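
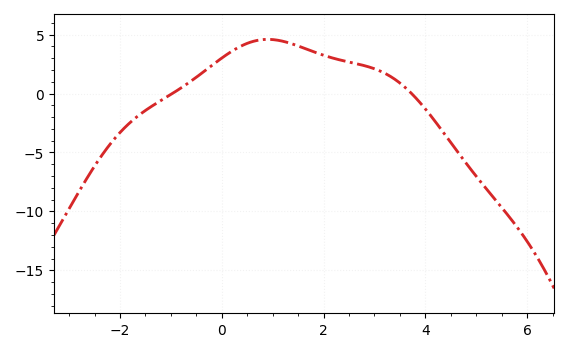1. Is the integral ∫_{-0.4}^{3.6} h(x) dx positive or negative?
positive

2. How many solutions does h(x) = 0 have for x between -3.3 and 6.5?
2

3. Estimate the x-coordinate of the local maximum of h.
0.904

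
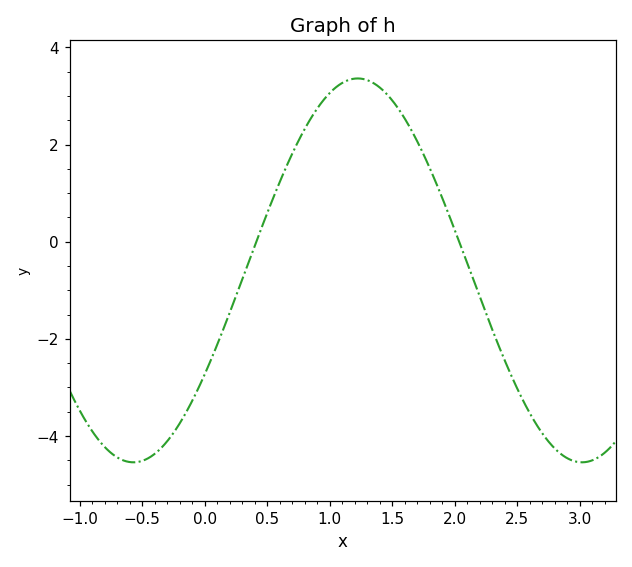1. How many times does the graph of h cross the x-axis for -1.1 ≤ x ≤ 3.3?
2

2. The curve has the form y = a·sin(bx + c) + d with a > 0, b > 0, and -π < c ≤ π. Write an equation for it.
y = 3.95sin(1.8x - 0.57) - 0.59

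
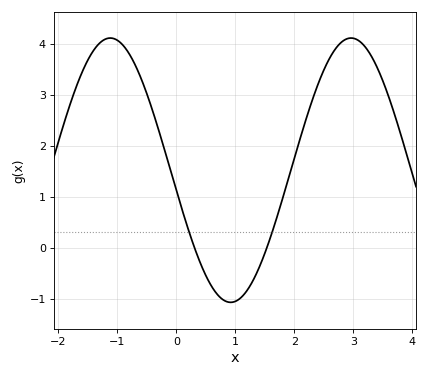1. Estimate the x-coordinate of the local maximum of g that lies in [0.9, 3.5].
3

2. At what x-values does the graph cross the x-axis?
0.3, 1.5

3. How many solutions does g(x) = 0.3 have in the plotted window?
2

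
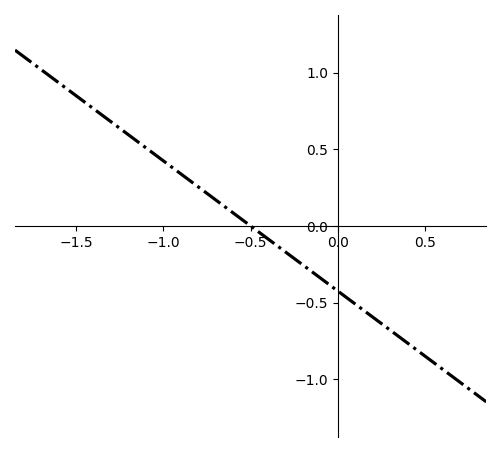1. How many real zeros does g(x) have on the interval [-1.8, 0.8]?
1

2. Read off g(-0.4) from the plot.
-0.1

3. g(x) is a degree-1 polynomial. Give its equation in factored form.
y = -0.85(x + 0.5)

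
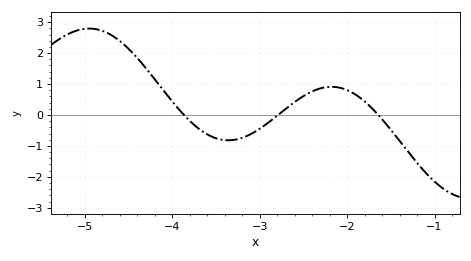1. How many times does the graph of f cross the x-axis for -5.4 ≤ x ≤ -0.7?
3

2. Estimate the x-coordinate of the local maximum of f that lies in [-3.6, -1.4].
-2.18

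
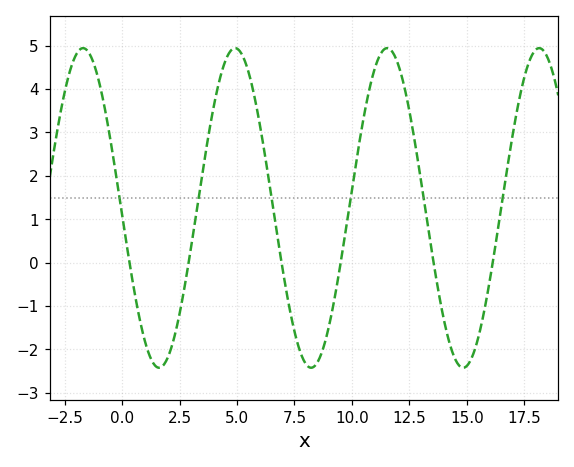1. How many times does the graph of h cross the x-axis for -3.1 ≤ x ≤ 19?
6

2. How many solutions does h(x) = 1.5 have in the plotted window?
6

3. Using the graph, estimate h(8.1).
-2.39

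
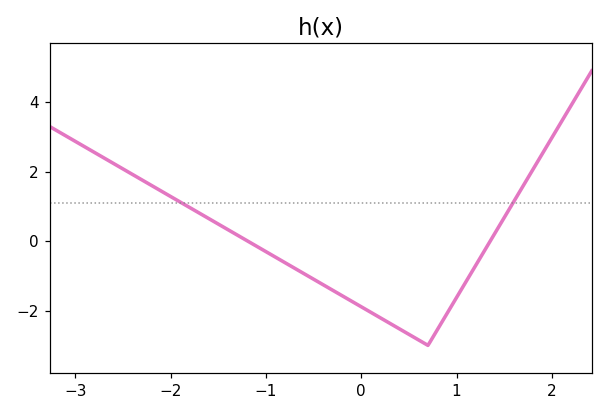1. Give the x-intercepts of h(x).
-1.2, 1.4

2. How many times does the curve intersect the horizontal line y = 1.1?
2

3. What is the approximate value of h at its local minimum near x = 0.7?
-3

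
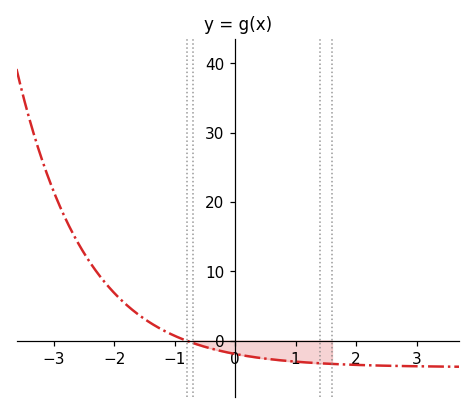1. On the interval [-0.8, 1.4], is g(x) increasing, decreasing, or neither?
decreasing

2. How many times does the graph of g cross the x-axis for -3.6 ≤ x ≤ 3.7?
1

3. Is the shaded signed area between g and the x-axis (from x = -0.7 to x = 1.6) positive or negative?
negative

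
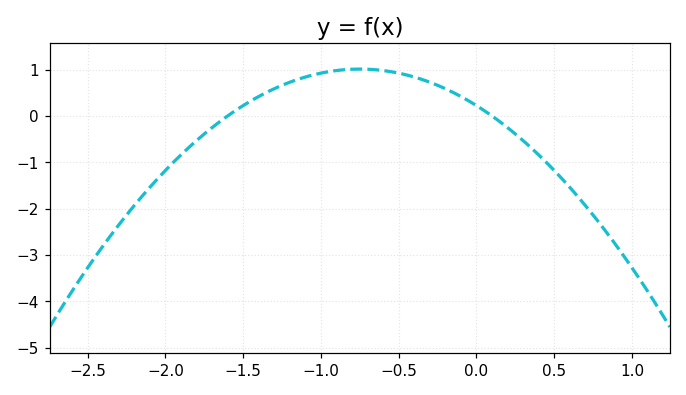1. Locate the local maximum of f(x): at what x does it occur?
-0.7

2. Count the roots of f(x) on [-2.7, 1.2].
2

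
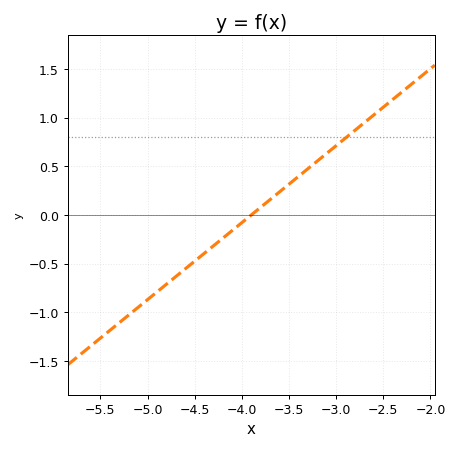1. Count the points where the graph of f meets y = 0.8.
1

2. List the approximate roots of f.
-3.9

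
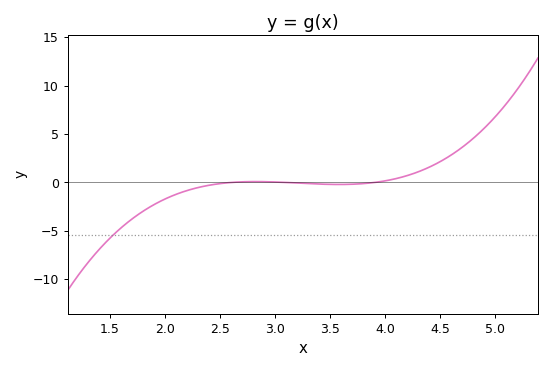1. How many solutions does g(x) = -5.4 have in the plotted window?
1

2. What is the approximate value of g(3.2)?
-0.057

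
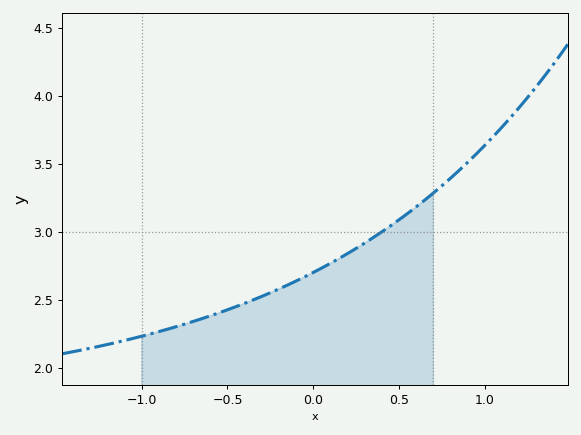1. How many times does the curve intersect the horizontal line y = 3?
1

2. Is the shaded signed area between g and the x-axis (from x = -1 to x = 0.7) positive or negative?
positive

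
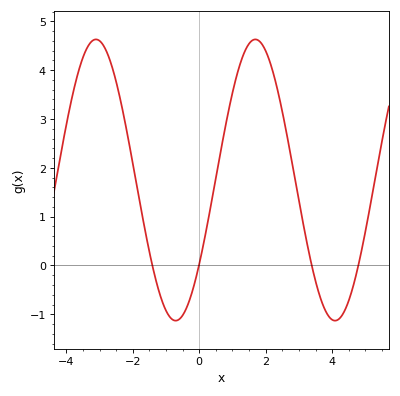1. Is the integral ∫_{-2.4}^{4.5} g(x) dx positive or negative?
positive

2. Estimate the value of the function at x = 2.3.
3.8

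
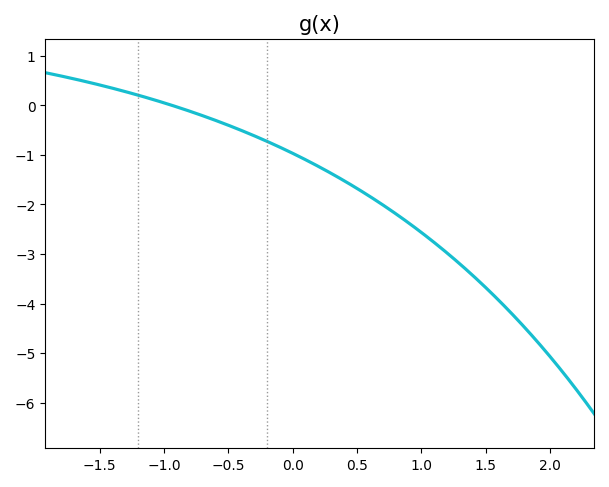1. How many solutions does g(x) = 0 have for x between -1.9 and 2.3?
1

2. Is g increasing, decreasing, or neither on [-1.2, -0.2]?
decreasing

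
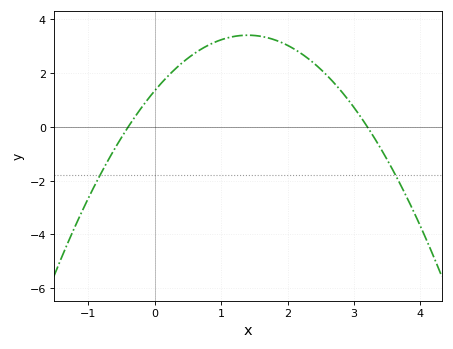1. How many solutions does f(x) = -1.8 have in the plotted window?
2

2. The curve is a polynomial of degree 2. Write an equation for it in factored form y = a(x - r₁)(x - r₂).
y = -1.05(x + 0.4)(x - 3.2)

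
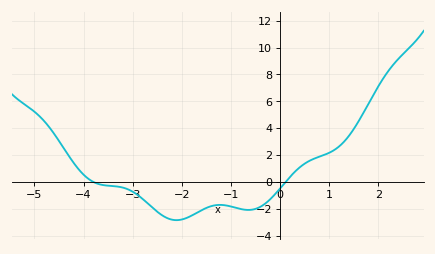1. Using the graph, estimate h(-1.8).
-2.4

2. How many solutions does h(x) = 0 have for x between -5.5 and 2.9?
2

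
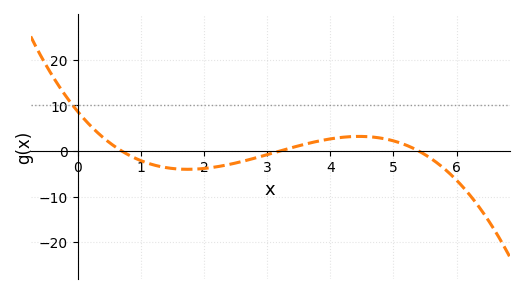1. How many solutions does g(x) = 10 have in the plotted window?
1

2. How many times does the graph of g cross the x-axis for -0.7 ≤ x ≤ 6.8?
3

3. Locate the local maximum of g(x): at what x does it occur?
4.4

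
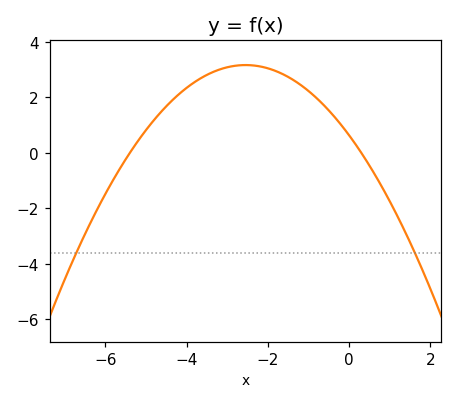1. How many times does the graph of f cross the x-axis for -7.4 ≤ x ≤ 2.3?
2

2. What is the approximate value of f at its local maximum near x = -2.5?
3.17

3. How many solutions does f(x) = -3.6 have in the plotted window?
2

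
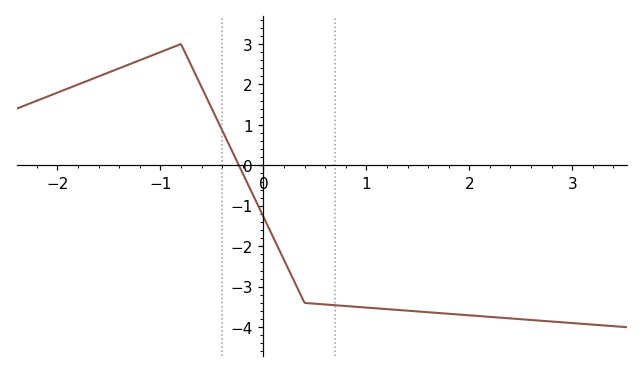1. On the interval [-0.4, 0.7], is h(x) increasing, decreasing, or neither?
decreasing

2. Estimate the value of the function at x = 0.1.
-1.8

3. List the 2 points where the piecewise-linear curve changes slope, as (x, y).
(-0.8, 3); (0.4, -3.4)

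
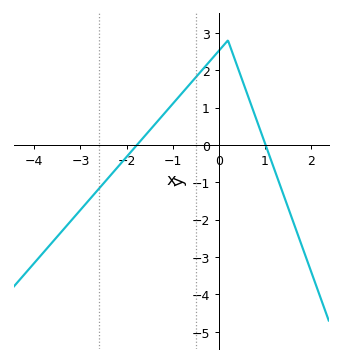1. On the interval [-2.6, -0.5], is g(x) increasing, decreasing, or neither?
increasing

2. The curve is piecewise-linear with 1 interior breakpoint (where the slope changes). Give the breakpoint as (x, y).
(0.2, 2.8)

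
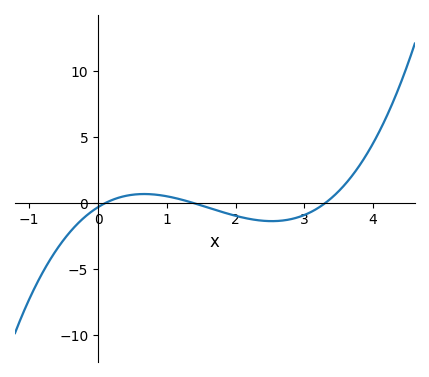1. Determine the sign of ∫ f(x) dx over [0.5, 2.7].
negative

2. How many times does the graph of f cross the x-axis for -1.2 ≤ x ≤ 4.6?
3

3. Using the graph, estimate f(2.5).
-1.35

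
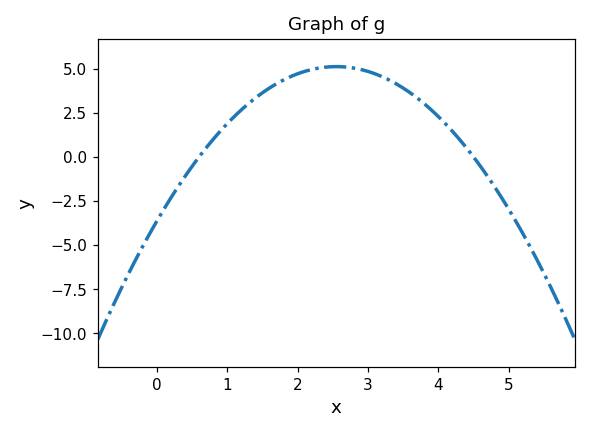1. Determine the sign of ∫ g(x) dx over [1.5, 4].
positive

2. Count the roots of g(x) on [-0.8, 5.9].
2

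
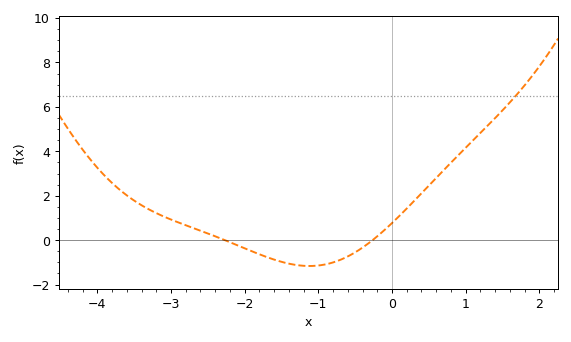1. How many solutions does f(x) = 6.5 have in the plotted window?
1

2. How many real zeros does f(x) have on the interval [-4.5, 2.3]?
2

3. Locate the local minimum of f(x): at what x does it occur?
-1.1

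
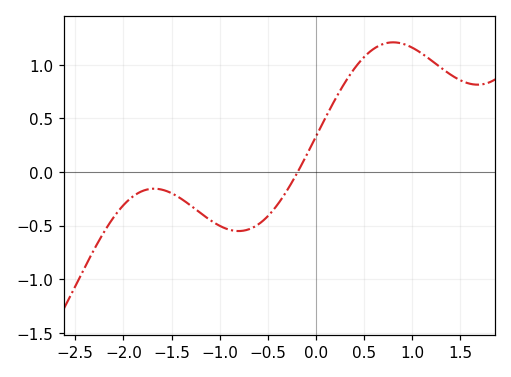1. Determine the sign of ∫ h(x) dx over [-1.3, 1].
positive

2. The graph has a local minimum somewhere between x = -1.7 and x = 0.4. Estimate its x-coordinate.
-0.8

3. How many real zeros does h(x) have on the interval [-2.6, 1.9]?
1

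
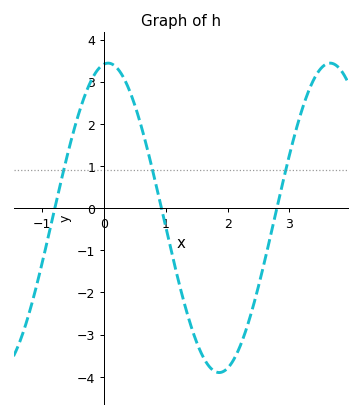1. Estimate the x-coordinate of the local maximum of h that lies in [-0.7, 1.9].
0.067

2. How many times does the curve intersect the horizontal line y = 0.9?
3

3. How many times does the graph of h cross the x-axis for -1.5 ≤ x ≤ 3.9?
3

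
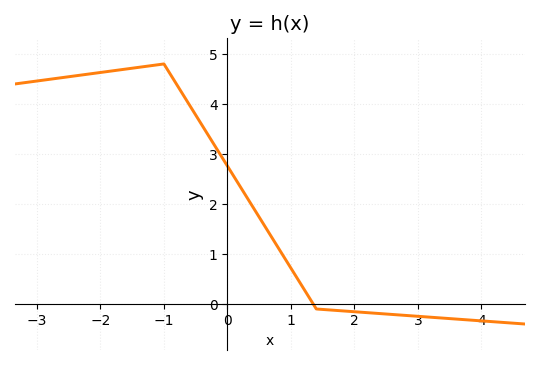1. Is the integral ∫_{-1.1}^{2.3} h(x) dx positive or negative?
positive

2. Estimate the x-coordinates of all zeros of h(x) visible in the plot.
1.35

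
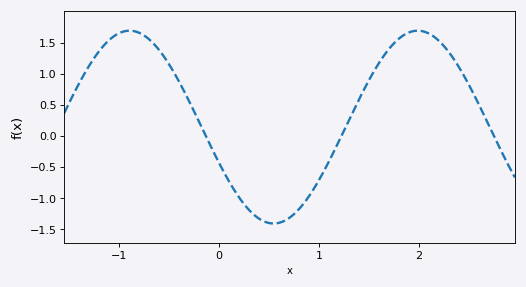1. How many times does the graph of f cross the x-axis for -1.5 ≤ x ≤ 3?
3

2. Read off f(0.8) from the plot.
-1.18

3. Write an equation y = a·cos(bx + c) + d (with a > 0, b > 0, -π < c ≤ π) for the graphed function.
y = 1.55cos(2.18x + 1.95) + 0.14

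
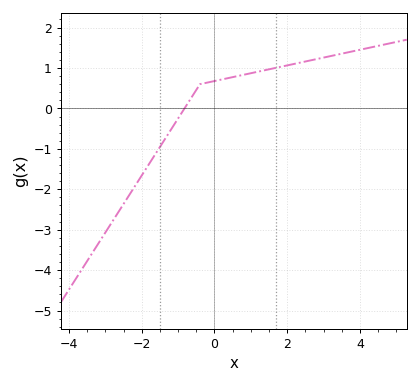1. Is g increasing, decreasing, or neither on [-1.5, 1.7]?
increasing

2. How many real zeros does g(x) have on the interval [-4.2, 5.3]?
1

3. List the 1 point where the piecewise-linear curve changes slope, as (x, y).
(-0.4, 0.6)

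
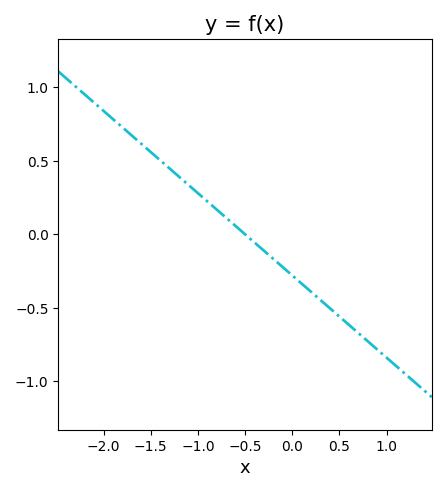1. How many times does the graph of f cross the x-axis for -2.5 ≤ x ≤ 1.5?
1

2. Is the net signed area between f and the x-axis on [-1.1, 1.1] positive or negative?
negative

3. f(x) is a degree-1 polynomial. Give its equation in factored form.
y = -0.56(x + 0.5)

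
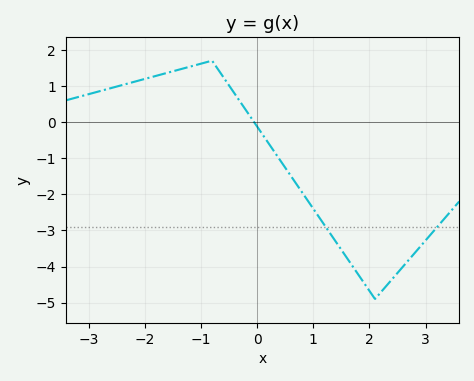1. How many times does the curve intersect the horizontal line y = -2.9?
2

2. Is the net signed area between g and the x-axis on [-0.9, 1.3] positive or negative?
negative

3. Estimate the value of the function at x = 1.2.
-2.85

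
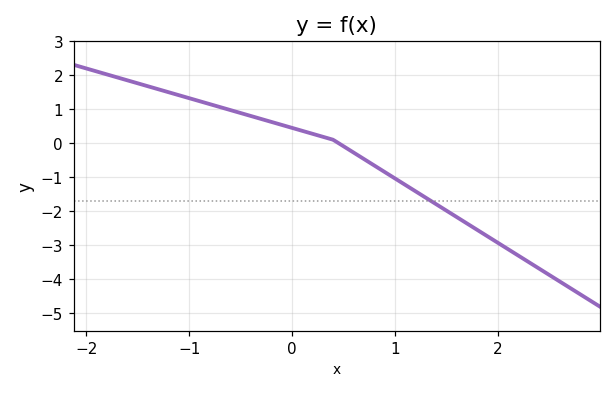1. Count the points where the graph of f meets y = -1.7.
1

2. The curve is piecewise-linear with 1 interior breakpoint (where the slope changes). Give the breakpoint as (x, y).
(0.4, 0.1)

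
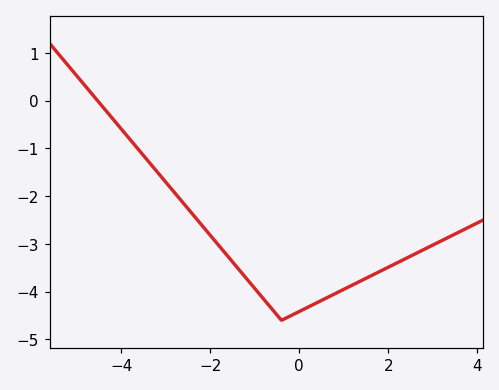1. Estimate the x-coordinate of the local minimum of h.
-0.4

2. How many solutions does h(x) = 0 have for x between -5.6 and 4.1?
1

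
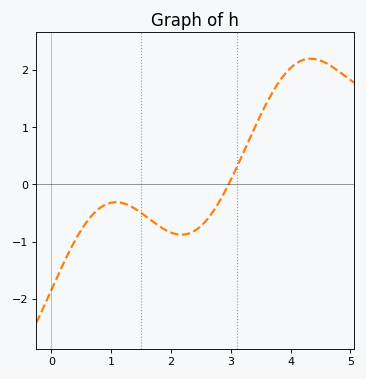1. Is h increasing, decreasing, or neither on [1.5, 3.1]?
neither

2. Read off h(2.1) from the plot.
-0.9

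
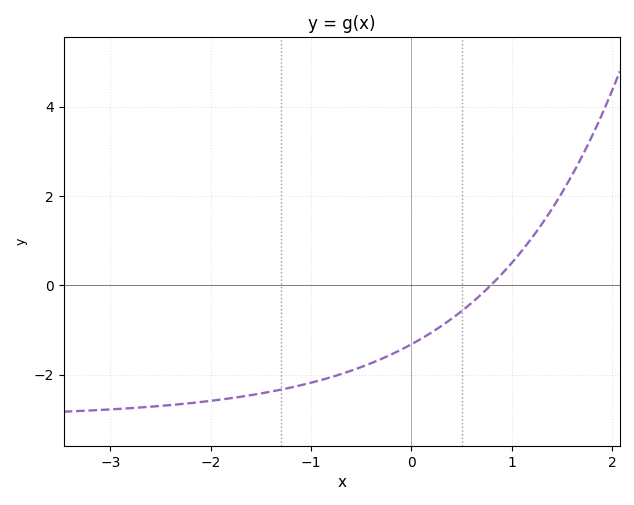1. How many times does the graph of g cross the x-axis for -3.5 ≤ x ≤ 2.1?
1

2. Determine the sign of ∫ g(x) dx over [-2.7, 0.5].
negative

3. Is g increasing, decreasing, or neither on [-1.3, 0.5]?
increasing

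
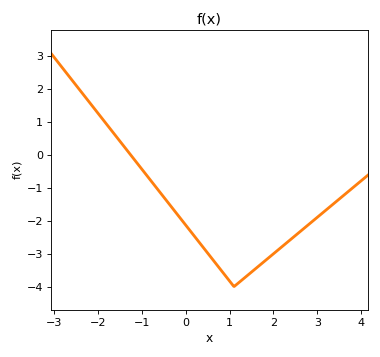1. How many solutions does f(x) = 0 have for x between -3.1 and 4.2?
1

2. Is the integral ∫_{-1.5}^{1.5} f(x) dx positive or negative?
negative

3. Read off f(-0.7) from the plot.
-0.9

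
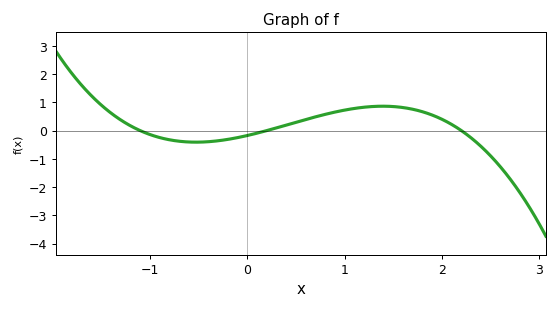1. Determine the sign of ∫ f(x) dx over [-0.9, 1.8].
positive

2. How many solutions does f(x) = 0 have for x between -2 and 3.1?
3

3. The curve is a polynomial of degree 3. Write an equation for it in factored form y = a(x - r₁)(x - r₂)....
y = -0.36(x + 1.1)(x - 0.2)(x - 2.2)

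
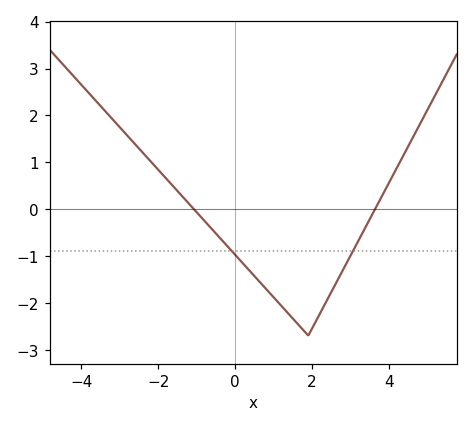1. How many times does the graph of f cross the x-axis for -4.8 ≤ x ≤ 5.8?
2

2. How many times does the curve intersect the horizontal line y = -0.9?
2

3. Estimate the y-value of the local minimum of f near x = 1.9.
-2.7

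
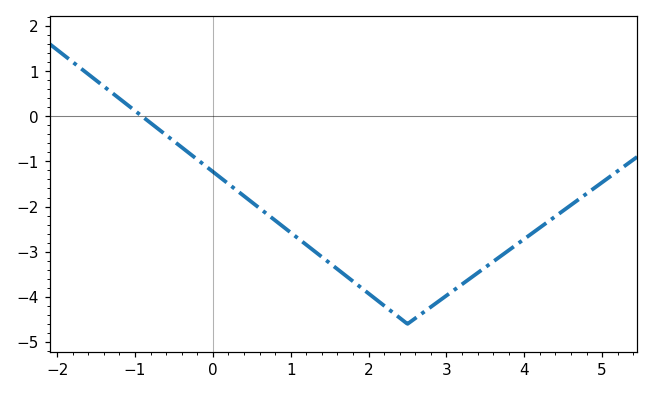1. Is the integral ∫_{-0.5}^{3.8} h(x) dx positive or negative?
negative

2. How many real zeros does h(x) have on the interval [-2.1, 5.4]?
1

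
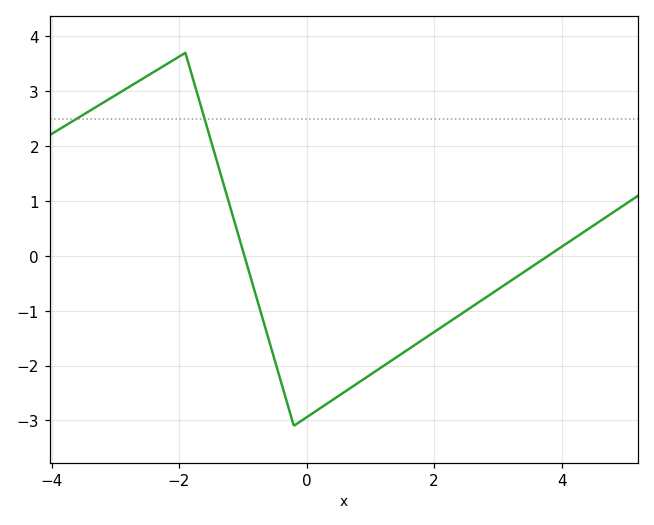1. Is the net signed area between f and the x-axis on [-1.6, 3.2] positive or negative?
negative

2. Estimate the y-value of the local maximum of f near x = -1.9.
3.7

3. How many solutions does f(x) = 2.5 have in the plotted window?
2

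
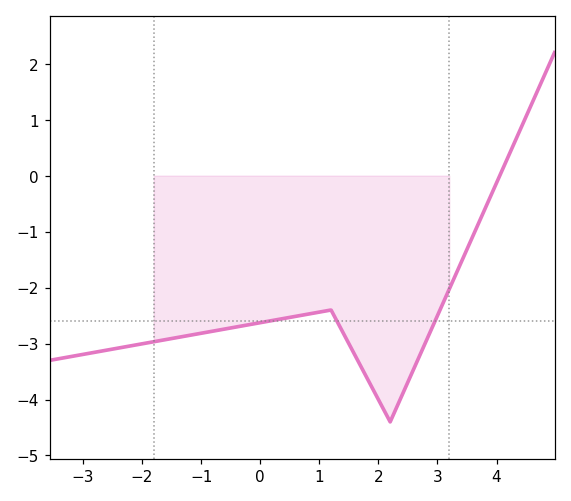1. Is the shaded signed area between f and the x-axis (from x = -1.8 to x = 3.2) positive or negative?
negative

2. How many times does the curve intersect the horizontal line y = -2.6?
3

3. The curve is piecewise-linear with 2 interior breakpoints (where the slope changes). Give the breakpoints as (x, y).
(1.2, -2.4); (2.2, -4.4)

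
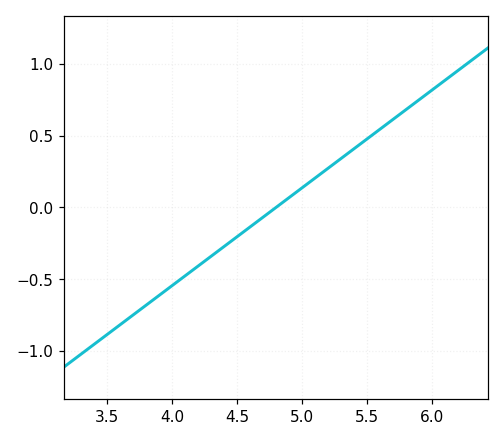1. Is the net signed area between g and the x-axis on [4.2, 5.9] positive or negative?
positive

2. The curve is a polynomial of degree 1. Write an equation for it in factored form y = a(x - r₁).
y = 0.68(x - 4.8)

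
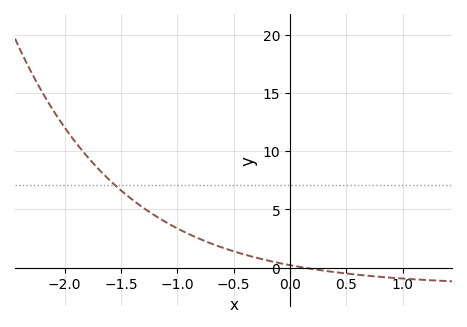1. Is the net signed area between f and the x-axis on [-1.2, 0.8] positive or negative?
positive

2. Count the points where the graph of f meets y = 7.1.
1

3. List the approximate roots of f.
0.1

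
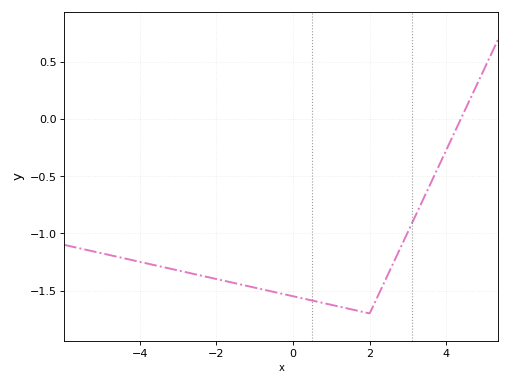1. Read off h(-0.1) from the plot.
-1.55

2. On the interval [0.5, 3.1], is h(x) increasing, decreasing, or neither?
neither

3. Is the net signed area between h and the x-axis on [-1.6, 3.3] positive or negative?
negative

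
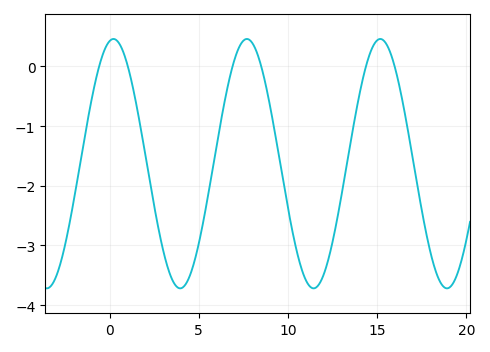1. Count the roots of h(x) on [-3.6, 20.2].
6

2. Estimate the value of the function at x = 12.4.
-3.07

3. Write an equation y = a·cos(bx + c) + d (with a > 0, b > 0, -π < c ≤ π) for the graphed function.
y = 2.09cos(0.84x - 0.182) - 1.63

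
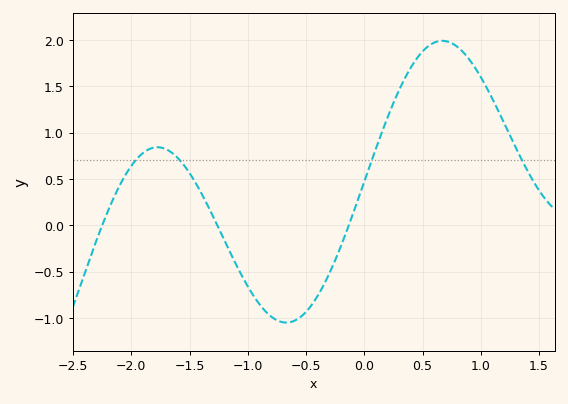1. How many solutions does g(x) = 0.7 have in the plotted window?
4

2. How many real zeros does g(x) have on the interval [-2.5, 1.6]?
3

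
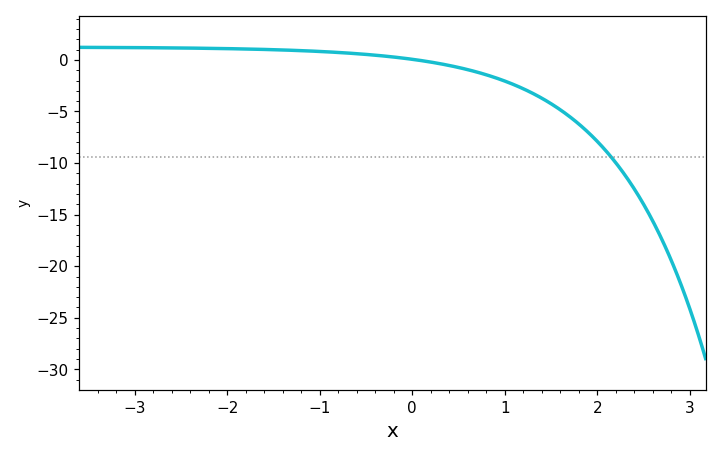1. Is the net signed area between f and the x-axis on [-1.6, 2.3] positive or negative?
negative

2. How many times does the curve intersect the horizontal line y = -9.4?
1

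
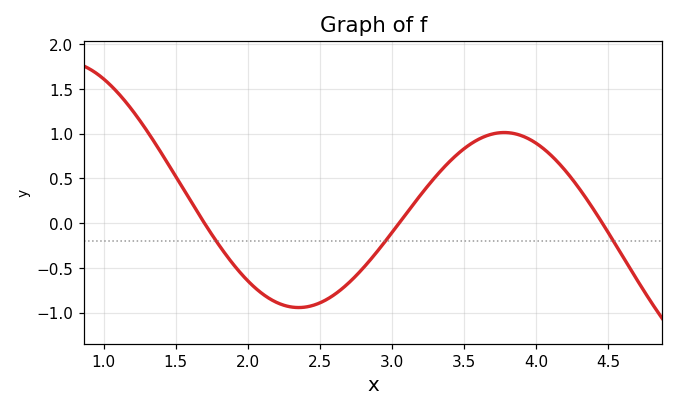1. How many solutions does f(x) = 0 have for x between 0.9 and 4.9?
3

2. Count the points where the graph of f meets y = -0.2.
3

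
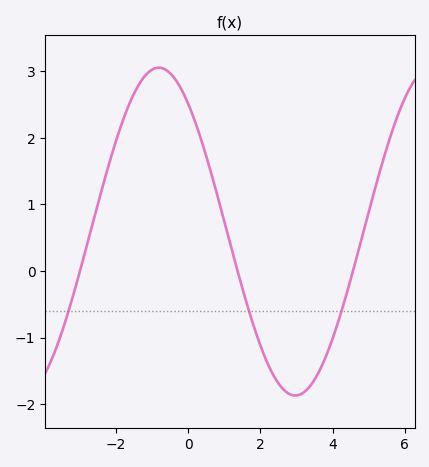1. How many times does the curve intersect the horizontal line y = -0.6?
3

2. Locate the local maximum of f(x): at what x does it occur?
-0.8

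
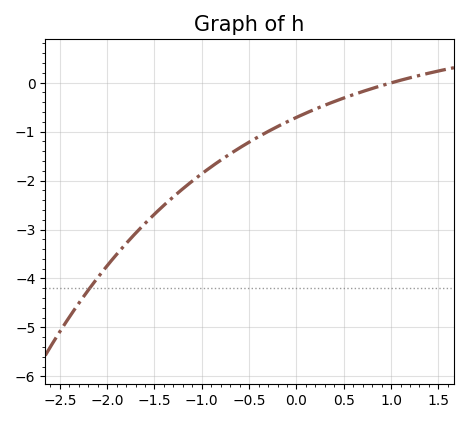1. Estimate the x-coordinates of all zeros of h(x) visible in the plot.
1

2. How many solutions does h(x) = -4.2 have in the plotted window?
1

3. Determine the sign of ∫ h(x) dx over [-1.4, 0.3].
negative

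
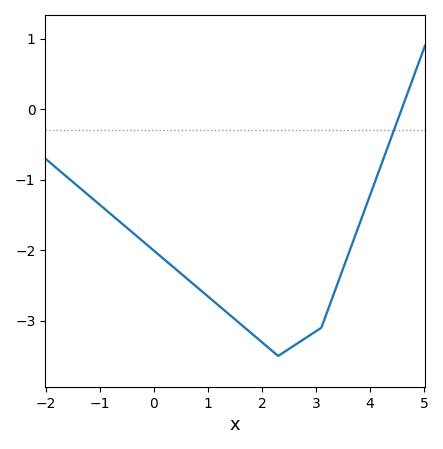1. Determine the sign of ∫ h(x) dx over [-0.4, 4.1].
negative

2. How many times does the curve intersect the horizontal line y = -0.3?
1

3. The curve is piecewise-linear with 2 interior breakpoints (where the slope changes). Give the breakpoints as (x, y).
(2.3, -3.5); (3.1, -3.1)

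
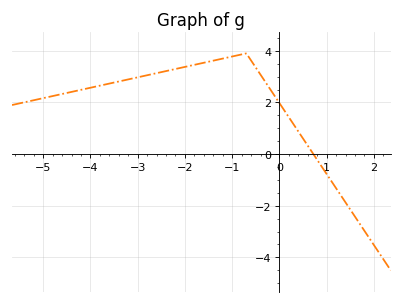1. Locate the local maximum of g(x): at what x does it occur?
-0.702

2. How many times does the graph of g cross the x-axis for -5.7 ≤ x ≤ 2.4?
1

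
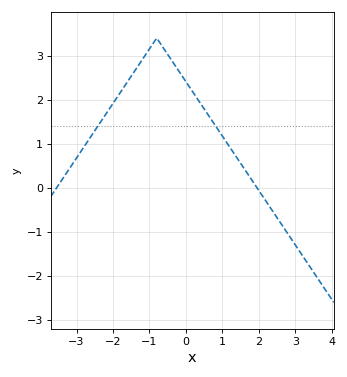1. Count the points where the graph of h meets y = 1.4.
2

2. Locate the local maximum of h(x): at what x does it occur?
-0.799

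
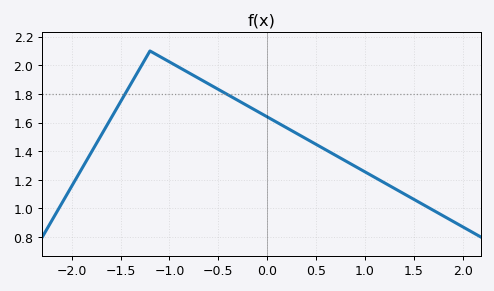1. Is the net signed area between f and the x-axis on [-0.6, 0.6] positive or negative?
positive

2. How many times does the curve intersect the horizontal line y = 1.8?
2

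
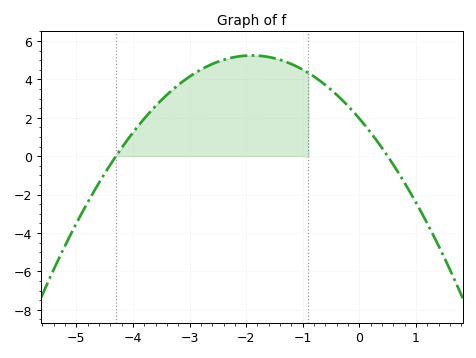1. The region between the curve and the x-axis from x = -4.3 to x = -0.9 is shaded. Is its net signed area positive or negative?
positive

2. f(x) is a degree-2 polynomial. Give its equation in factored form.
y = -0.91(x + 4.3)(x - 0.5)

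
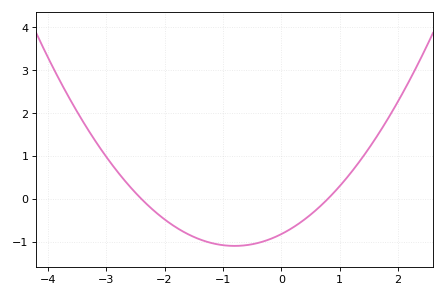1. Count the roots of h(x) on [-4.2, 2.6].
2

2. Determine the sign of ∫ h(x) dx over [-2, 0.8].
negative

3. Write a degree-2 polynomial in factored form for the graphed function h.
y = 0.43(x + 2.4)(x - 0.8)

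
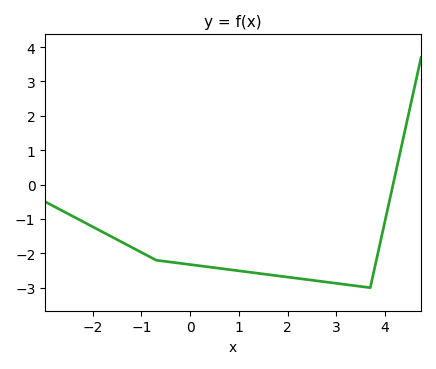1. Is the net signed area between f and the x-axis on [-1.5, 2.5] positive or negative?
negative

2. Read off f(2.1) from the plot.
-2.7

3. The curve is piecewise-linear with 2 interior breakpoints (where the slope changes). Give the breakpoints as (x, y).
(-0.7, -2.2); (3.7, -3)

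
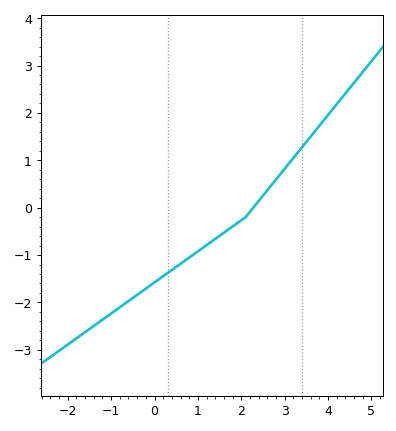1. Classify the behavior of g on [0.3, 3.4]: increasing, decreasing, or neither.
increasing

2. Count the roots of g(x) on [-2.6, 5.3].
1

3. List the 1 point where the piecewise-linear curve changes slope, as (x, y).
(2.1, -0.2)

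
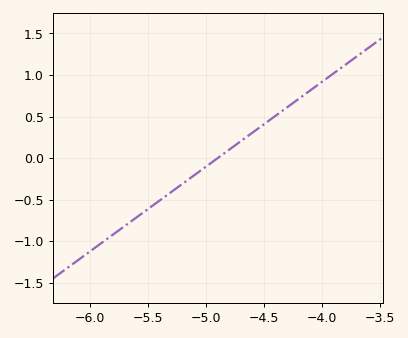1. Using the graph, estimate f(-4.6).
0.3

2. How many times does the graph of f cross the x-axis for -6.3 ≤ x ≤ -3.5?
1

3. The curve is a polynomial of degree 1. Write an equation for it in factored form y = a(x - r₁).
y = 1.02(x + 4.9)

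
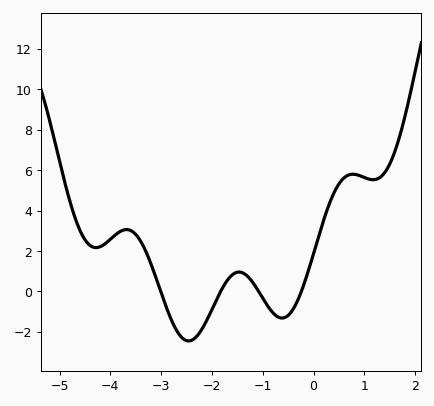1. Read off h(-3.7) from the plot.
3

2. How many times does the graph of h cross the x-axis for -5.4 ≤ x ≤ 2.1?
4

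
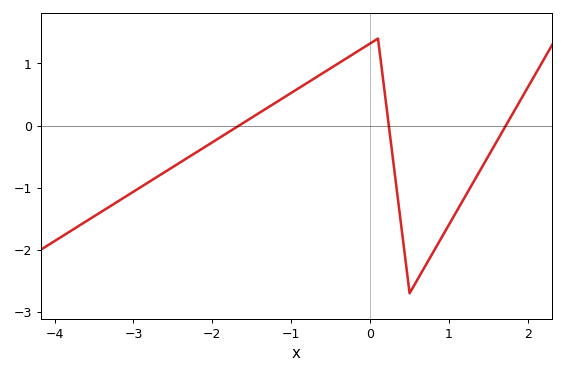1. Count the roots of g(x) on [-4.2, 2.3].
3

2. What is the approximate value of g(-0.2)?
1.16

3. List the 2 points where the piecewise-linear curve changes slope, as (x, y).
(0.1, 1.4); (0.5, -2.7)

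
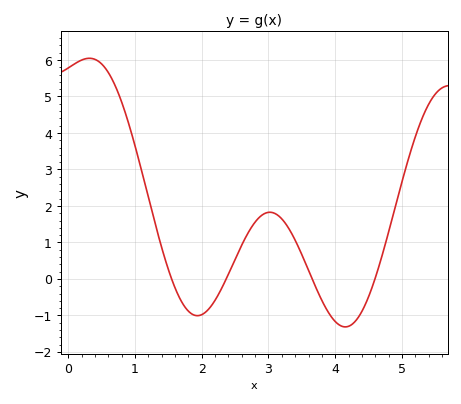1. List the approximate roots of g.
1.55, 2.37, 3.65, 4.6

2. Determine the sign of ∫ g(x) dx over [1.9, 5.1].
positive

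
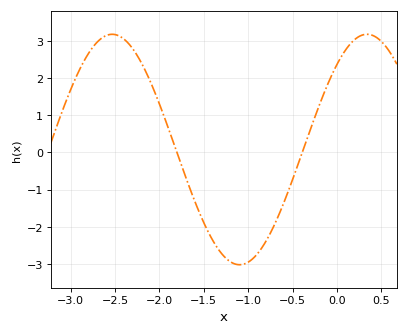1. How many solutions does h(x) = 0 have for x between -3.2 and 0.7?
2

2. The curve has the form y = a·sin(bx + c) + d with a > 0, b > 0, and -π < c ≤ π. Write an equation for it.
y = 3.1sin(2.19x + 0.832) + 0.08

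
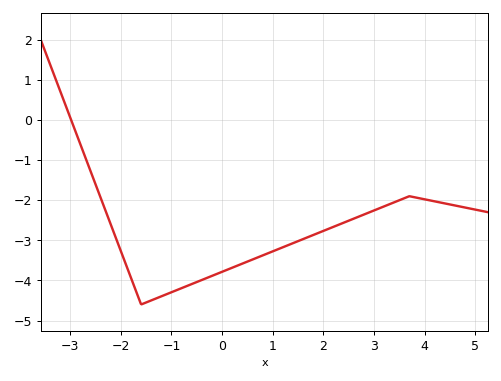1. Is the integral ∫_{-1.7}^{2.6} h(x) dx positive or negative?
negative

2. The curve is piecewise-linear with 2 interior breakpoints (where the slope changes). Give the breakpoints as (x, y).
(-1.6, -4.6); (3.7, -1.9)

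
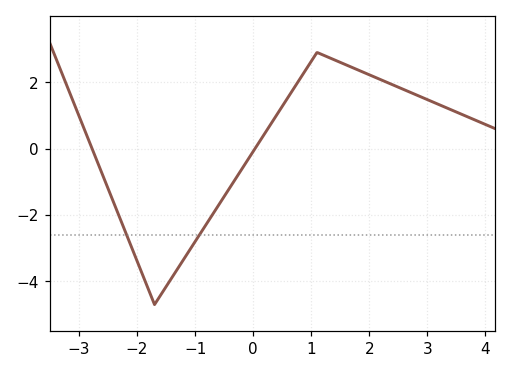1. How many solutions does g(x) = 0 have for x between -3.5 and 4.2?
2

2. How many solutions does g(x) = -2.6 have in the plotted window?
2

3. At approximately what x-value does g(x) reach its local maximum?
1.2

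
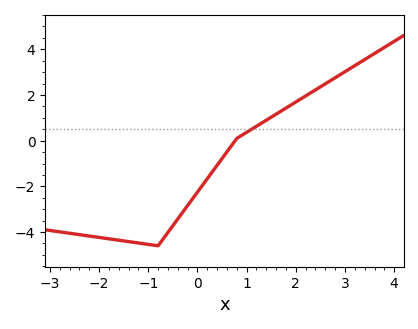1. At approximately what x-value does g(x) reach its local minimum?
-0.8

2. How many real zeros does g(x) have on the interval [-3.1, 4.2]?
1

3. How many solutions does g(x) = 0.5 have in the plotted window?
1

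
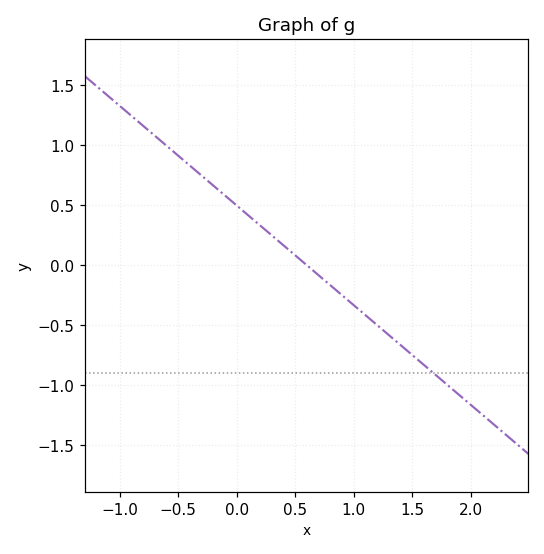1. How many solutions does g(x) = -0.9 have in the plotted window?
1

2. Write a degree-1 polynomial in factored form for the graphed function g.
y = -0.83(x - 0.6)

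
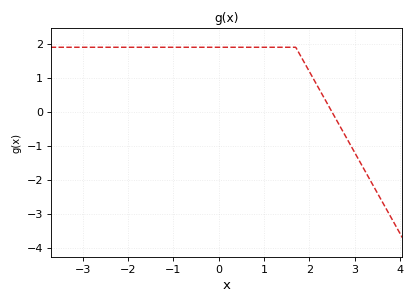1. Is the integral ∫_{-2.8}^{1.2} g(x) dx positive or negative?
positive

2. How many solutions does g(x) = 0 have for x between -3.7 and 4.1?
1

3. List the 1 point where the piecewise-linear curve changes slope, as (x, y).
(1.7, 1.9)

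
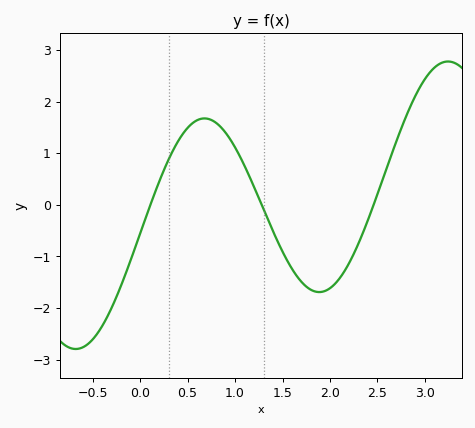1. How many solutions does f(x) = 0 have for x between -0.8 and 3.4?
3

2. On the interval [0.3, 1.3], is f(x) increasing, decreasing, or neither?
neither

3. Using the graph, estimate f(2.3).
-0.747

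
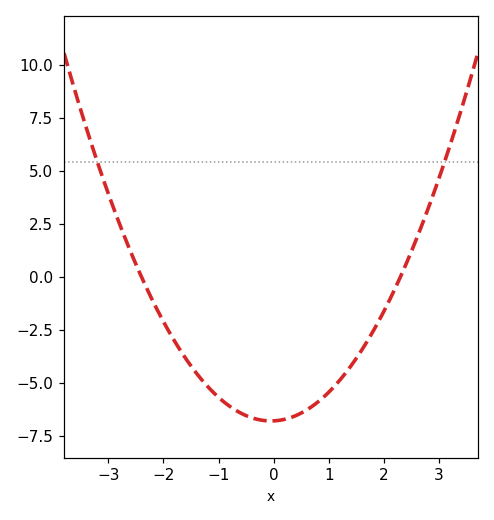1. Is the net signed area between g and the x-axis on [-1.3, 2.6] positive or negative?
negative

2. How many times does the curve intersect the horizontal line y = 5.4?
2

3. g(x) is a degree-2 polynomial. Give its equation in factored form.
y = 1.23(x + 2.4)(x - 2.3)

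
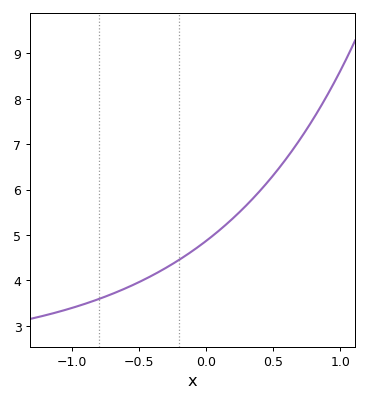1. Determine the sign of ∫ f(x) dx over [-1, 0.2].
positive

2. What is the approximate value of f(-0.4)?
4.11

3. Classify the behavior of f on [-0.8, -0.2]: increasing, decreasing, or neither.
increasing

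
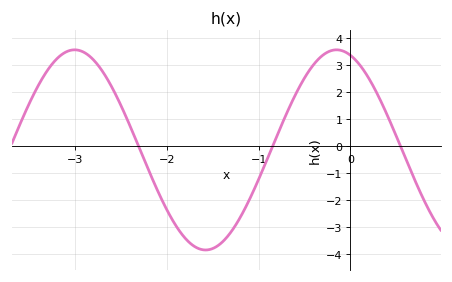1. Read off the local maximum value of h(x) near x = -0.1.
3.6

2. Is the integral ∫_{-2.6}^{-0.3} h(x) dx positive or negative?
negative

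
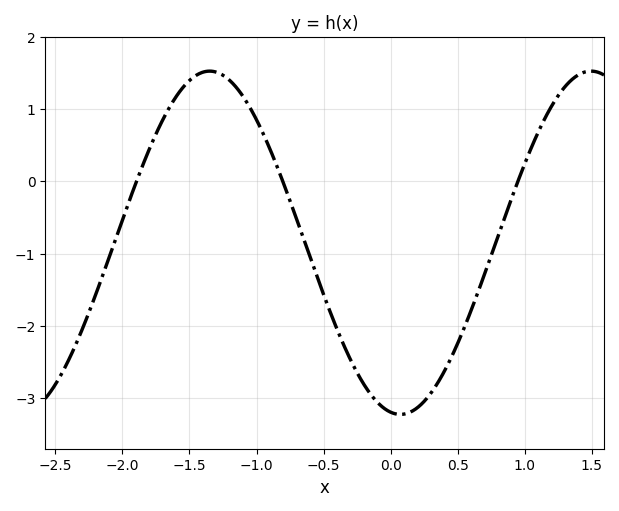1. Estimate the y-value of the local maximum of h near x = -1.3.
1.5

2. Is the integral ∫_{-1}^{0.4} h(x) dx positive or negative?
negative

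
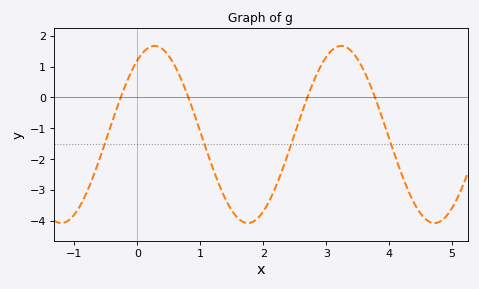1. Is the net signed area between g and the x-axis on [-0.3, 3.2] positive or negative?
negative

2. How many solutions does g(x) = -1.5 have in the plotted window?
4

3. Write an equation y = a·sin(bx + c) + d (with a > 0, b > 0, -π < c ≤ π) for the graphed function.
y = 2.87sin(2.12x + 0.992) - 1.2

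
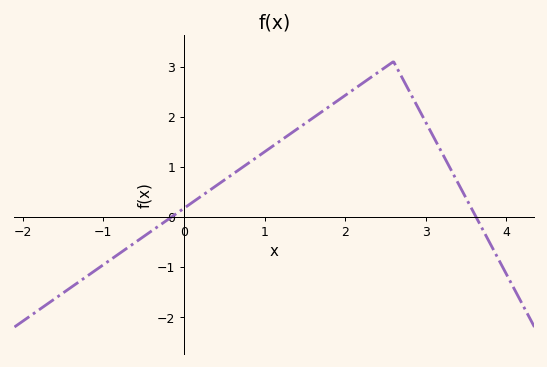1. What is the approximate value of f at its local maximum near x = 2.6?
3.1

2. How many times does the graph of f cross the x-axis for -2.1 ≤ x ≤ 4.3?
2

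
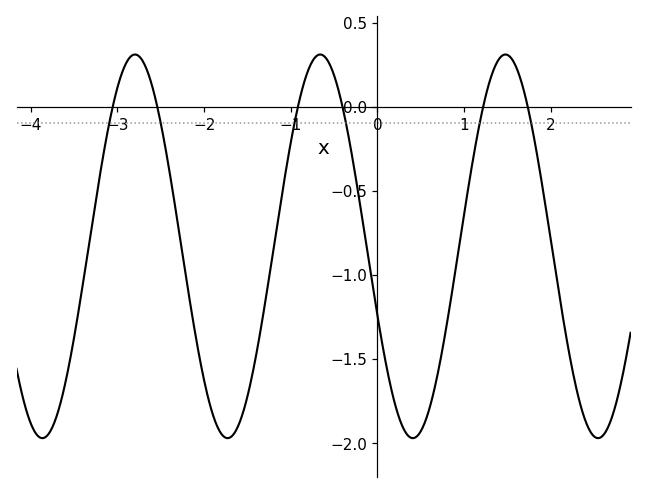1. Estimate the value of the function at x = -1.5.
-1.72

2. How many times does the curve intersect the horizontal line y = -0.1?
6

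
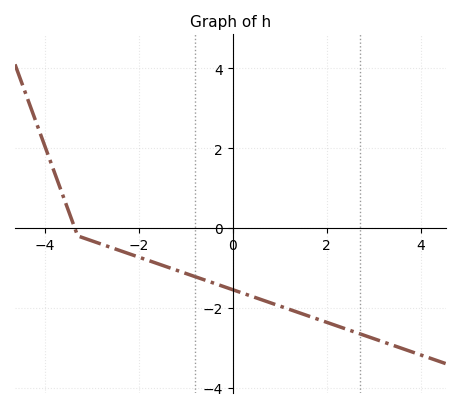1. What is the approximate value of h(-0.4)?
-1.4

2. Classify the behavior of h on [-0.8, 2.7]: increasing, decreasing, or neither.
decreasing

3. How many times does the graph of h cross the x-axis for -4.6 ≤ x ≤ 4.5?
1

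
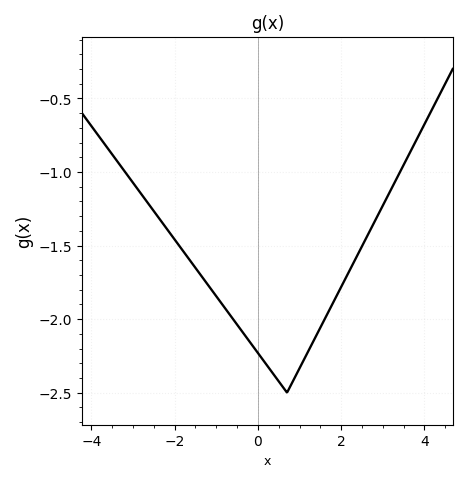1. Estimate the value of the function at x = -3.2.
-0.997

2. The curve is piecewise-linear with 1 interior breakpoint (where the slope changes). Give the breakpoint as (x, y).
(0.7, -2.5)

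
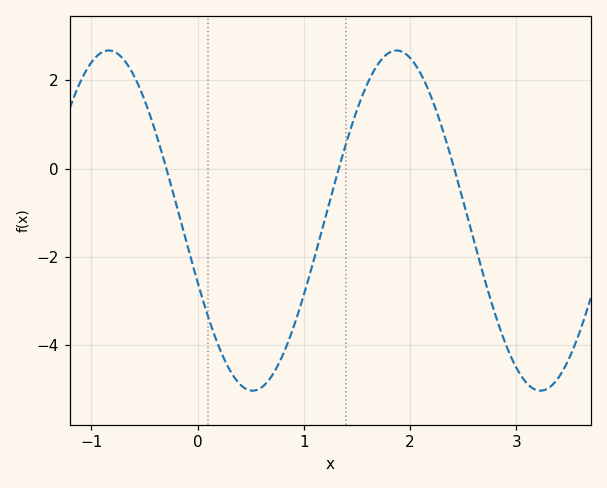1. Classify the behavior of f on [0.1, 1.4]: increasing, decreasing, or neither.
neither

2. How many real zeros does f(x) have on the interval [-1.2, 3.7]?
3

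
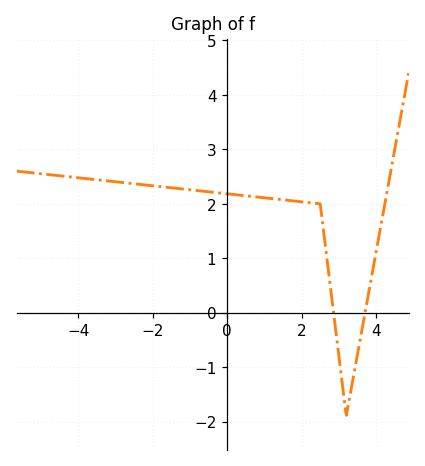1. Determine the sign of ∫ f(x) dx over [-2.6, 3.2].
positive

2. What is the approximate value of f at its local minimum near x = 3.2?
-1.9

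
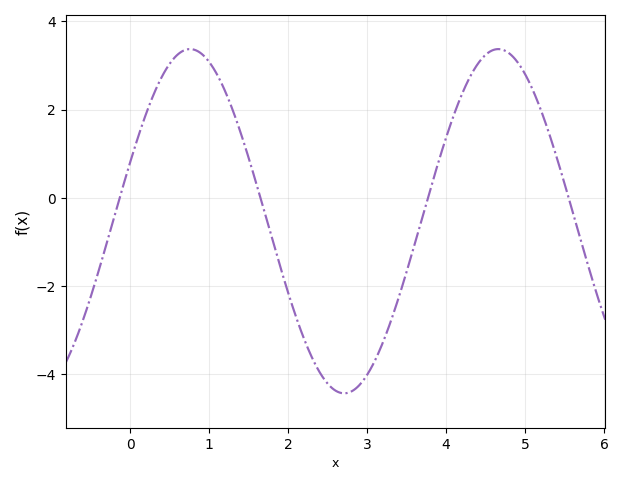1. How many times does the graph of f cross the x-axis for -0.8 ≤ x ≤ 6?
4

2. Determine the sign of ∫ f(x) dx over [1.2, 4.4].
negative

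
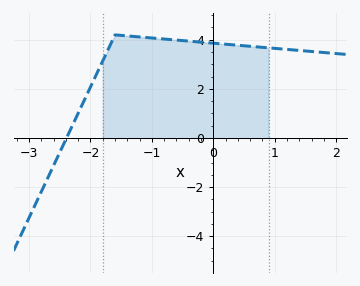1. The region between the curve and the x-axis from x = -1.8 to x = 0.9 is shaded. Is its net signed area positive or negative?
positive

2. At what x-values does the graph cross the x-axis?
-2.39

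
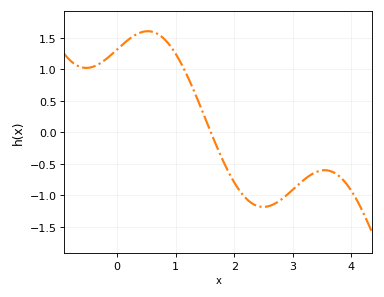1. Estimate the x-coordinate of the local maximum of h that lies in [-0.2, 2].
0.5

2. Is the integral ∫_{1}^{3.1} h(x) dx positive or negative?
negative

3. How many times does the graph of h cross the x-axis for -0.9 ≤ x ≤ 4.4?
1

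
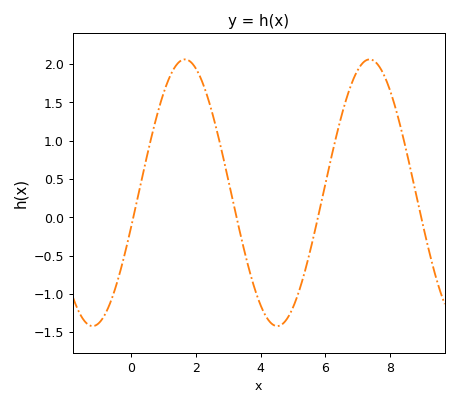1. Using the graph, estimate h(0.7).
1.2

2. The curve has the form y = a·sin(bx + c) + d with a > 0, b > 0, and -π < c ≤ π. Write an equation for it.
y = 1.74sin(1.1x - 0.25) + 0.32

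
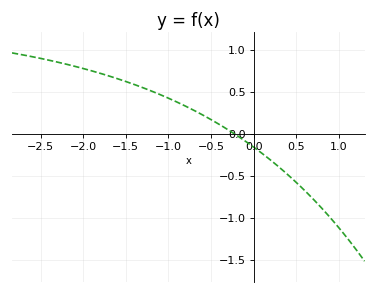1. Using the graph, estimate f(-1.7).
0.687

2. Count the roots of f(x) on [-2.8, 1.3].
1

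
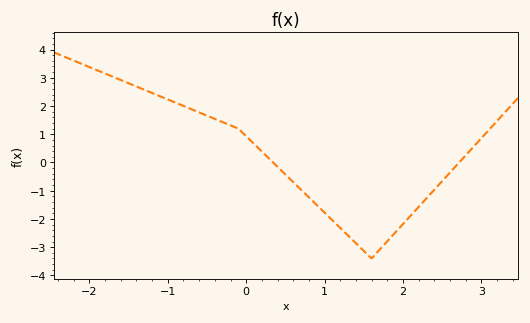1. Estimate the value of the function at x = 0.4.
-0.153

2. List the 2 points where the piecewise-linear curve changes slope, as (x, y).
(-0.1, 1.2); (1.6, -3.4)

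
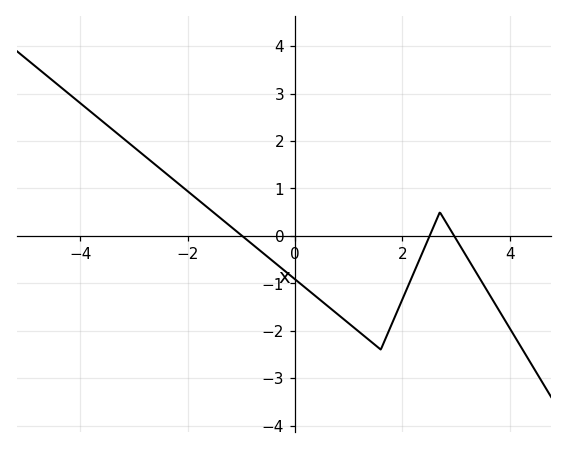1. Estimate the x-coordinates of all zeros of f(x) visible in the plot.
-0.986, 2.51, 2.97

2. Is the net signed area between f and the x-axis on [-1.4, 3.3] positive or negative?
negative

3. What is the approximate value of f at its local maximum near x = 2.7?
0.496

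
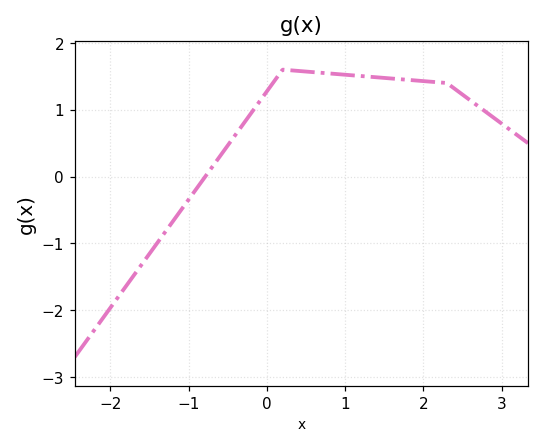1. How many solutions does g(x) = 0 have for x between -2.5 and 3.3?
1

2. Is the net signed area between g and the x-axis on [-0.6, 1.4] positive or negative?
positive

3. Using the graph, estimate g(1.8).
1.4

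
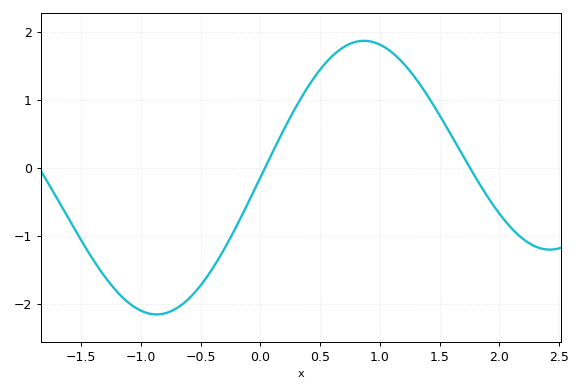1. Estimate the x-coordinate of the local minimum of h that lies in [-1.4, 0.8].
-0.9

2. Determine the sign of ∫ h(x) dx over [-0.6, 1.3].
positive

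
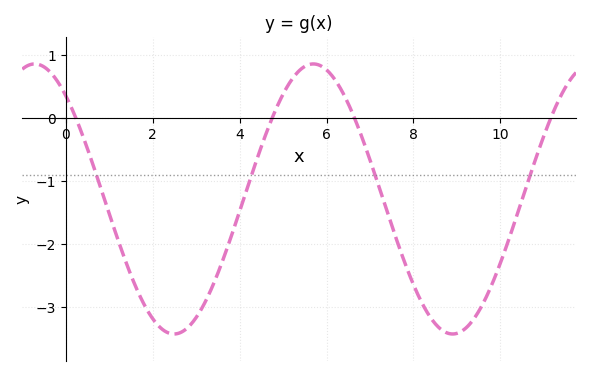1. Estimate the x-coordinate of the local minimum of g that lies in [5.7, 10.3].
8.8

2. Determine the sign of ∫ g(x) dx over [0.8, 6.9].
negative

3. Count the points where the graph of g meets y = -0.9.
4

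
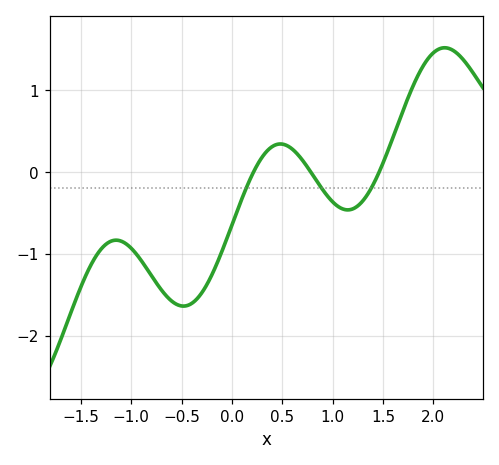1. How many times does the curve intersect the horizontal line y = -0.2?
3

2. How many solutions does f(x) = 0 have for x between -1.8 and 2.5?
3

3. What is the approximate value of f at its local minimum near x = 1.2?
-0.463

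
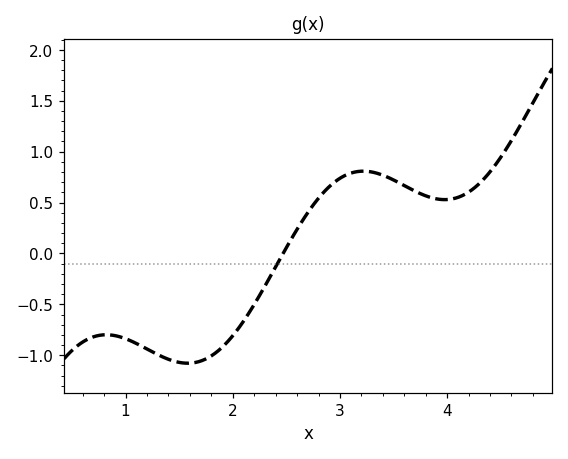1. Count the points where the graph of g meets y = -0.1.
1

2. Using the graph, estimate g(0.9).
-0.8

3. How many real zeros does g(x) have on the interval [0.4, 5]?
1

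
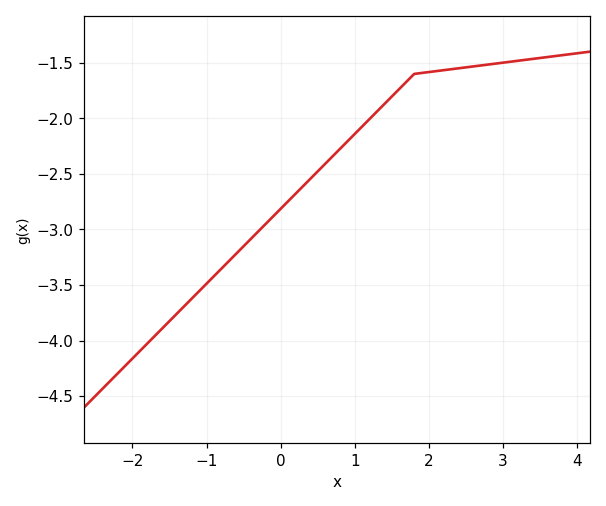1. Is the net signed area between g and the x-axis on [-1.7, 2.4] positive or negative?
negative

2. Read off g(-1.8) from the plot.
-4.03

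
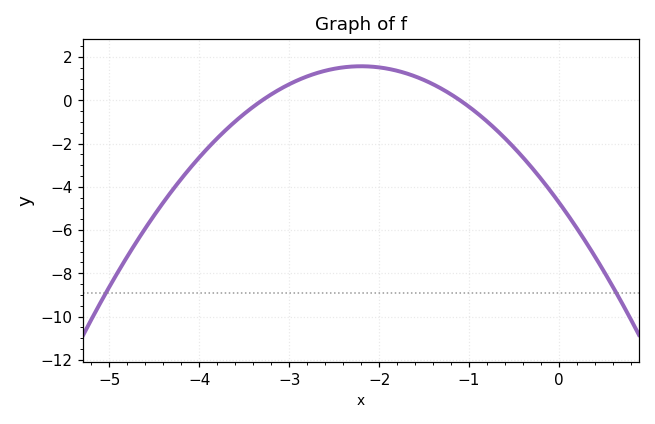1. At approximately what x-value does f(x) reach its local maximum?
-2.2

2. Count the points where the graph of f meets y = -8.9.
2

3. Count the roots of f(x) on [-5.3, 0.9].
2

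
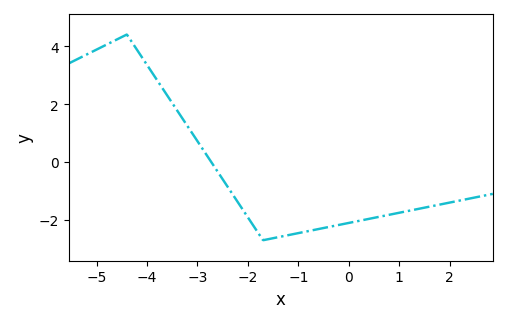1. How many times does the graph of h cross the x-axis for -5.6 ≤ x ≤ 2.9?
1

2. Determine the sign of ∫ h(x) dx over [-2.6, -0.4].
negative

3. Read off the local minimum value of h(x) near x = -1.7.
-2.7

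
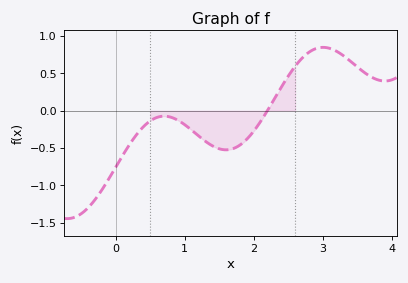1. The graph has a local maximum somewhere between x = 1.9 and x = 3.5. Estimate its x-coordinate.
3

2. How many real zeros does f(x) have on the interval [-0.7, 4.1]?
1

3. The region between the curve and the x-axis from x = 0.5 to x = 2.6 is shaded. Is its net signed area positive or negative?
negative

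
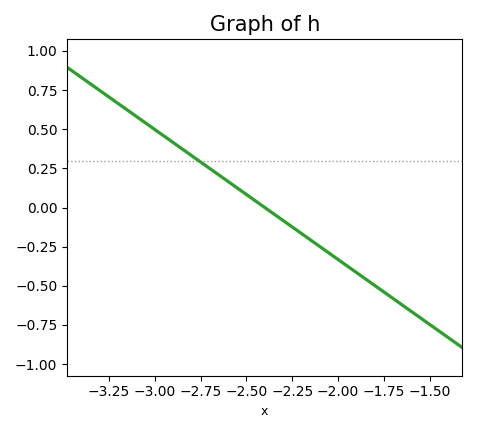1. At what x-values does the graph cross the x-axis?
-2.4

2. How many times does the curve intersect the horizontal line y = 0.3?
1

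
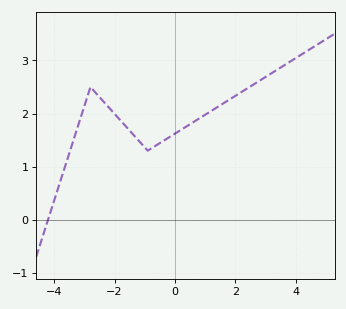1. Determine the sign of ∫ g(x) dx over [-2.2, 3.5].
positive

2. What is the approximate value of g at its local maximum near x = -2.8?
2.5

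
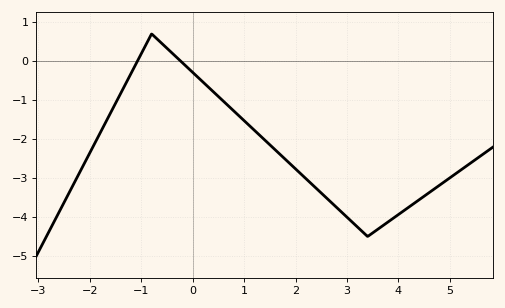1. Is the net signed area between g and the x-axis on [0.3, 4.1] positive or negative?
negative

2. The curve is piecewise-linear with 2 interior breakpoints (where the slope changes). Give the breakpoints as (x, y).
(-0.8, 0.7); (3.4, -4.5)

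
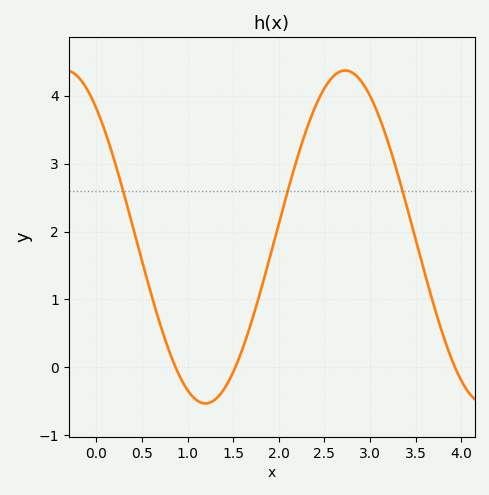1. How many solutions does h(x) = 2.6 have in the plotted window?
3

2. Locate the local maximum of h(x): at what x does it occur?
2.73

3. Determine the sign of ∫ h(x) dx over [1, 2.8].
positive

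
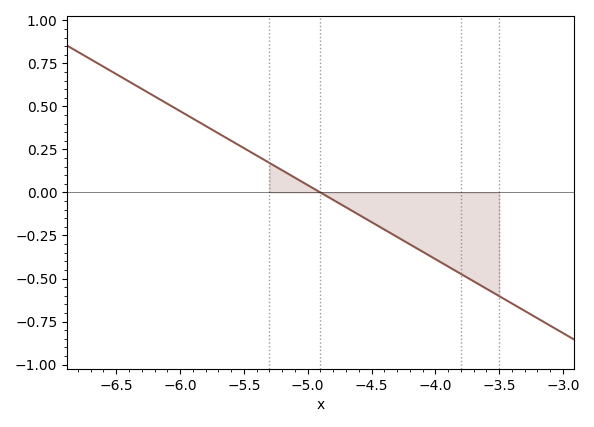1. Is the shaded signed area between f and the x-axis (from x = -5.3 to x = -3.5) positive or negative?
negative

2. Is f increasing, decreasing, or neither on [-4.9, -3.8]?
decreasing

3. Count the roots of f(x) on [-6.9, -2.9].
1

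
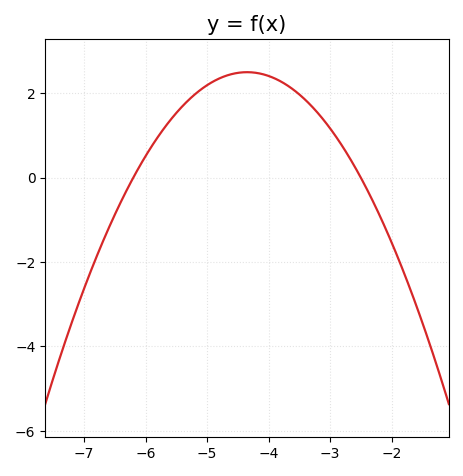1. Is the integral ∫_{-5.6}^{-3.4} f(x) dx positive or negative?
positive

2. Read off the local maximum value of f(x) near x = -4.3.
2.5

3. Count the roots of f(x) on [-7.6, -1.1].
2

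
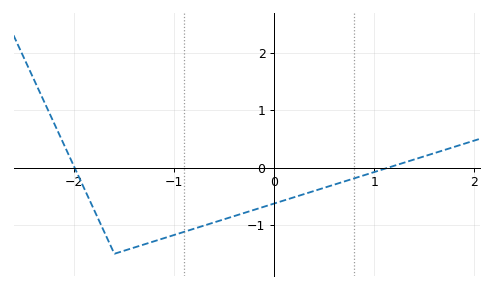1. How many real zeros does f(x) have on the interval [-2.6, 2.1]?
2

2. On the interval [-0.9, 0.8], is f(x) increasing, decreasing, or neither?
increasing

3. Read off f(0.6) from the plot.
-0.3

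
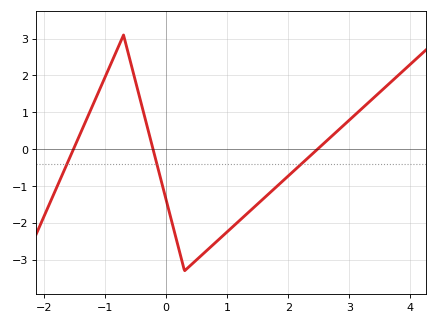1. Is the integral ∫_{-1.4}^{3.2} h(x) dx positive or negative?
negative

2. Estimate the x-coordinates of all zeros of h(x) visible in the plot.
-1.5, -0.2, 2.5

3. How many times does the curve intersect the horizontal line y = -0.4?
3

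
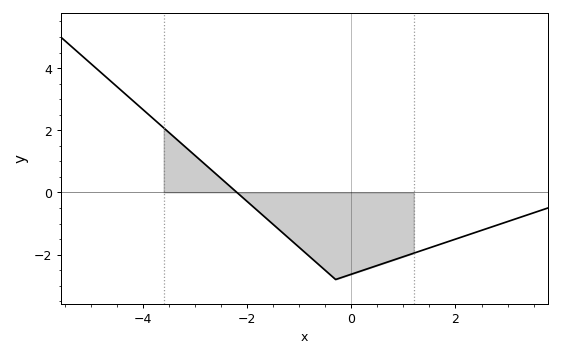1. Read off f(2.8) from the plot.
-1.05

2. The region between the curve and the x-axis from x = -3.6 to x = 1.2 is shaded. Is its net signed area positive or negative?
negative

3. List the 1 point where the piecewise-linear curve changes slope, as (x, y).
(-0.3, -2.8)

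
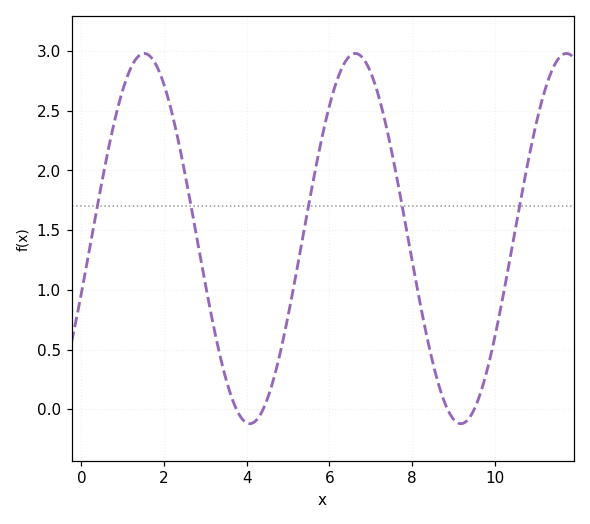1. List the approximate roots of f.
3.75, 4.4, 8.86, 9.5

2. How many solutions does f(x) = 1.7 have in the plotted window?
5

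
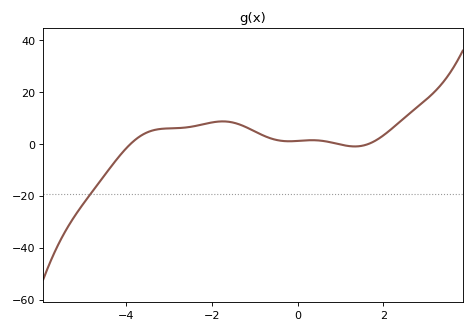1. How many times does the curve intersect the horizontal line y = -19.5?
1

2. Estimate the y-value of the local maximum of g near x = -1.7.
8.61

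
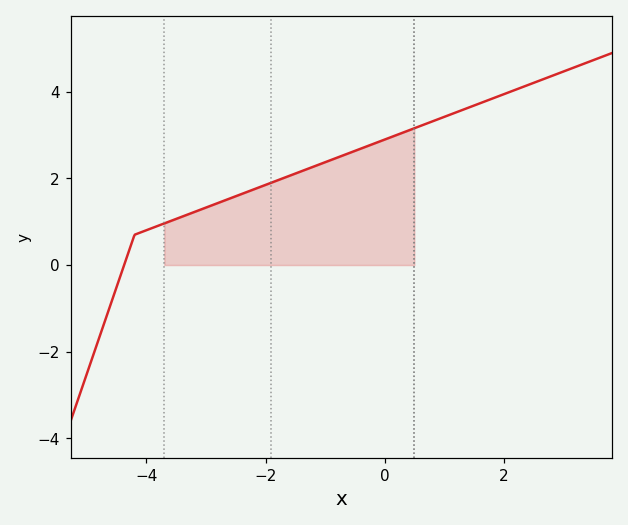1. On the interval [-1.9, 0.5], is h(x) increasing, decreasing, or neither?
increasing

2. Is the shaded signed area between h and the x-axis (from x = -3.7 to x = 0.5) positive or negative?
positive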